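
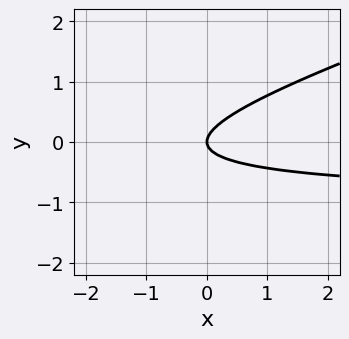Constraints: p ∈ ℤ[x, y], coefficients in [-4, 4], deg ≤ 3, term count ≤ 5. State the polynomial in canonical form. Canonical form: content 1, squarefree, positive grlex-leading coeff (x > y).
x*y - 3*y^2 + x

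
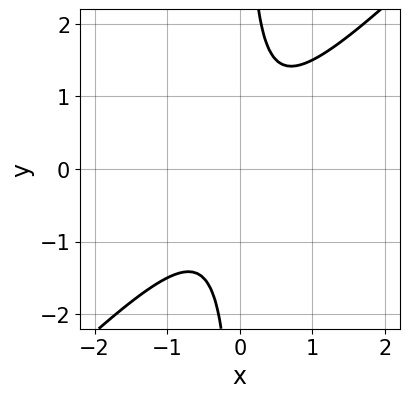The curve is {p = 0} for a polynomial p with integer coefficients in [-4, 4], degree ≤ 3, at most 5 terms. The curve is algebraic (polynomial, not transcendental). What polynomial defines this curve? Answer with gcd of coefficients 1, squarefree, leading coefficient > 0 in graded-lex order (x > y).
deg p = 2. No degree-1 curve has this shape.
From the visible intercepts: it misses every integer gridline on the x-axis; it misses every integer gridline on the y-axis.
These observations pin down the coefficients.

2*x^2 - 2*x*y + 1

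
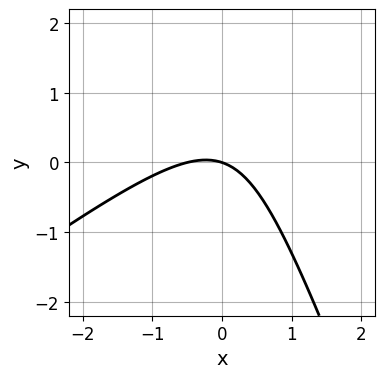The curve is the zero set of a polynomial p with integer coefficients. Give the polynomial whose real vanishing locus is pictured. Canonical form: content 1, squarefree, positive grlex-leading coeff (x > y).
2*x^2 - 2*x*y - y^2 + x + 3*y

(a) The degree is 2 — no degree-1 curve has this shape.
(b) From the visible intercepts: it crosses the y-axis at the gridline y = 0; it crosses the x-axis at the gridline x = 0.
(c) The integer polynomial consistent with all of this is the stated p.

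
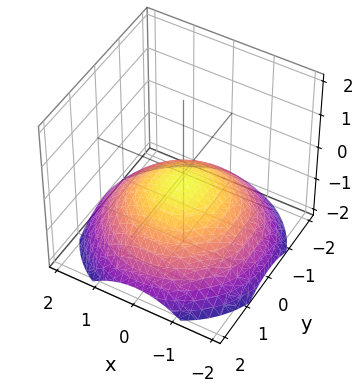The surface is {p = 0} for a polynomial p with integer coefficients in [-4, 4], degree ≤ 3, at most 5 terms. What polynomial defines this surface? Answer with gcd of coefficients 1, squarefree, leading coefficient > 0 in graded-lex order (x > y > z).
x^2 + y^2 + 3*z + 1

1. deg p = 2.
2. Symmetry: the surface is invariant under rotation about z: p = q(x² + y², z).
3. Checking where it meets the axes: a circular section at z = -1 has radius between 1 and 2; the surface avoids every integer y-axis point in the box.
4. Solving for integer coefficients yields p as stated.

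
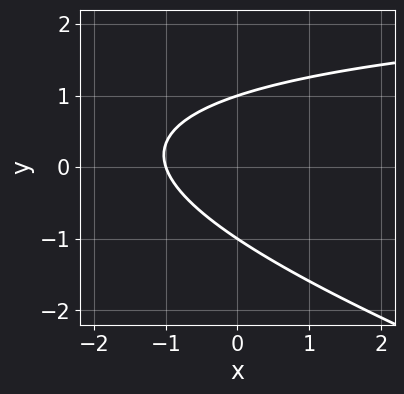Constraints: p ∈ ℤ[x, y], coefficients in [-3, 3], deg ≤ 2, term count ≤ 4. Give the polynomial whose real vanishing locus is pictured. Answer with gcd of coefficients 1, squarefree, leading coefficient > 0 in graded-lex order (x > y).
x*y + 3*y^2 - 3*x - 3

First, degree: no degree-1 curve has this shape, so deg p = 2.
Next, checking where it meets the axes: one x-axis crossing is at x = -1; the y-axis gridline crossings are at y ∈ {-1, 1}.
Finally, putting this together gives p.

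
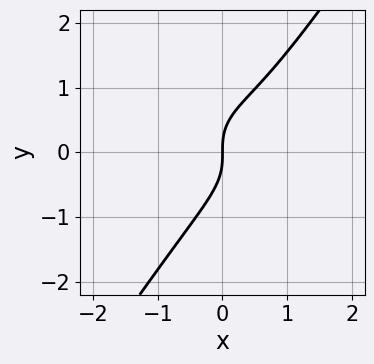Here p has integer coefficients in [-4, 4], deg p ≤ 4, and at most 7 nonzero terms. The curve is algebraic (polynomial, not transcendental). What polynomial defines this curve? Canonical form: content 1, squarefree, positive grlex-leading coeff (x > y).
3*x^3 + 3*x*y^2 - 3*y^3 - 2*x^2 + 3*x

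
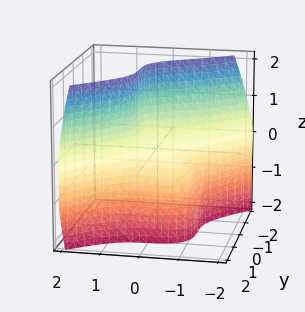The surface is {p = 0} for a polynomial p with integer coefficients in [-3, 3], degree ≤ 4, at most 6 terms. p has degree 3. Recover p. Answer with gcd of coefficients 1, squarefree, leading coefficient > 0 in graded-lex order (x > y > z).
3*x^3 + x*z^2 - 3*y^3 + 2*x*z - 2*z

(a) Degree: the shape is more complex than any degree-2 surface, so deg p = 3.
(b) Checking where it meets the axes: one x-axis crossing is at x = 0; it crosses the z-axis at the gridline z = 0.
(c) Fitting integer coefficients to these (and the overall shape) gives p.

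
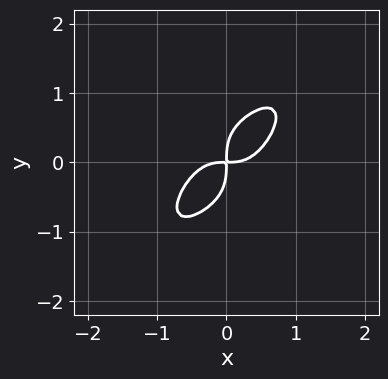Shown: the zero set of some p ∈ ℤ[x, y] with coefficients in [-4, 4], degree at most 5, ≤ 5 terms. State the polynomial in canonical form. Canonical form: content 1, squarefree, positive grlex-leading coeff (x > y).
2*x^4 - x^3*y + y^4 - x*y

1. deg p = 4. No degree-3 curve has this shape.
2. Solving for integer coefficients yields p as stated.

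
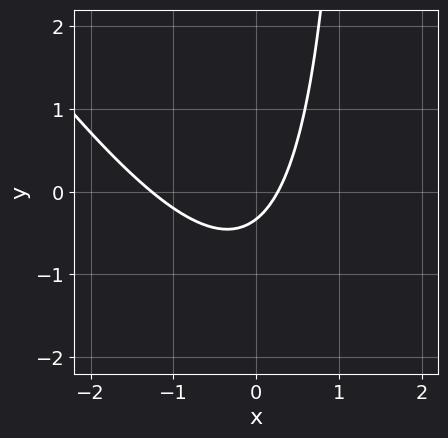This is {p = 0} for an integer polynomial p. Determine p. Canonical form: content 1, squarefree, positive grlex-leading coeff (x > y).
3*x^2 + 2*x*y + 3*x - 3*y - 1

1. deg p = 2. The shape is more complex than any degree-1 curve.
2. Solving for integer coefficients yields p as stated.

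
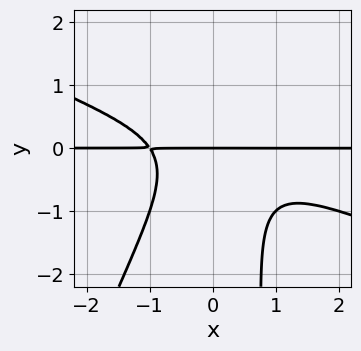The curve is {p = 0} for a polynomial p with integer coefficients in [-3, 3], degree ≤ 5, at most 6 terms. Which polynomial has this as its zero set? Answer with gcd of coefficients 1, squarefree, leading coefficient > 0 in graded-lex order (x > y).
Degree: the shape is more complex than any degree-3 curve, so deg p = 4.
Against the integer gridlines: every point of the x-axis in the box is on the curve; one y-axis crossing is at y = 0.
Fitting integer coefficients to these (and the overall shape) gives p.

x^3*y + 2*x^2*y^2 - x*y^3 + y^3 + y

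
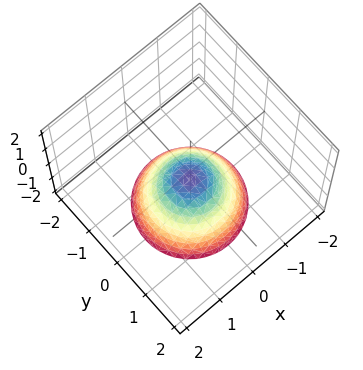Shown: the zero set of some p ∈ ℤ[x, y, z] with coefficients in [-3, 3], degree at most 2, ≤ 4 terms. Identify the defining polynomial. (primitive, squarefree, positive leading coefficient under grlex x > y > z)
3*x^2 + 3*y^2 + 3*z + 1

First, degree: the shape is more complex than any degree-1 surface, so deg p = 2.
Then, symmetry: the surface is invariant under rotation about z: p = q(x² + y², z).
Next, reading off the gridlines: a circular section at z = -2 has radius between 1 and 2; no y-intercept at any integer in the box; it misses every integer gridline on the x-axis.
Finally, fitting integer coefficients to these (and the overall shape) gives p.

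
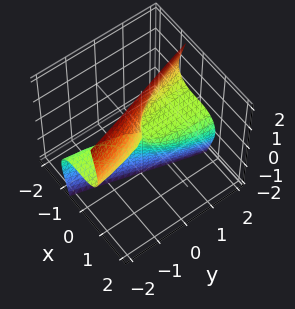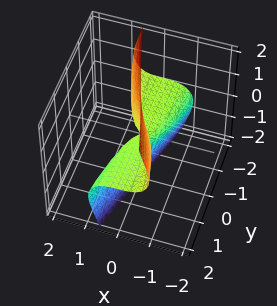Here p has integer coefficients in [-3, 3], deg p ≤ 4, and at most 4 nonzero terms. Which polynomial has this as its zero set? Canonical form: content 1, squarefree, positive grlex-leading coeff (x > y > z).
1. Degree: a generic line meets the surface in up to 3 points, so deg p = 3.
2. From the visible intercepts: every point of the y-axis in the box is on the surface; the visible z-axis segment lies entirely on the surface; it crosses the x-axis at the gridline x = 0.
3. Matching integer coefficients to the picture gives p.

2*x^3 + 3*x*z^2 + 2*y*z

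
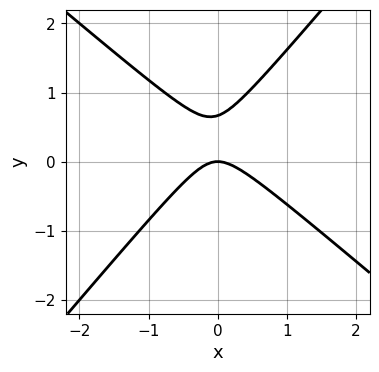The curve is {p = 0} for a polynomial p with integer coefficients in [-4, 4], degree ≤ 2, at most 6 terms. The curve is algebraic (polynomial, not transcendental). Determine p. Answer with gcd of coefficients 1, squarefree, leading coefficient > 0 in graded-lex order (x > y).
3*x^2 + x*y - 3*y^2 + 2*y

(a) Degree: a generic line meets the curve in up to 2 points, so deg p = 2.
(b) From the axis intercepts and sections: it meets the x-axis at x = 0 (among the integer gridlines); it crosses the y-axis at the gridline y = 0.
(c) Fitting integer coefficients to these (and the overall shape) gives p.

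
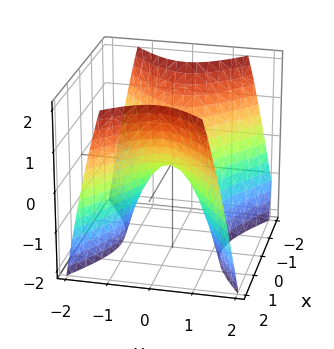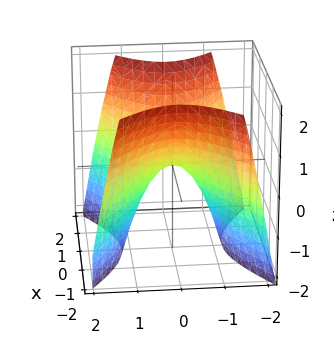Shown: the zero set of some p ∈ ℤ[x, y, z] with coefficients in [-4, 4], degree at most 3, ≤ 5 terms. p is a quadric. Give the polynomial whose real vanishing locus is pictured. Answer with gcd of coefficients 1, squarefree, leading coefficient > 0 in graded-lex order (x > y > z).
2*x^2 - 3*y^2 - 2*z

deg p = 2.
Symmetries: mirror symmetry x ↦ −x ⇒ only even powers of x; the y ↦ −y reflection is a symmetry, so y appears only in even powers.
Checking where it meets the axes: one y-axis crossing is at y = 0; one x-axis crossing is at x = 0.
The integer polynomial consistent with all of this is the stated p.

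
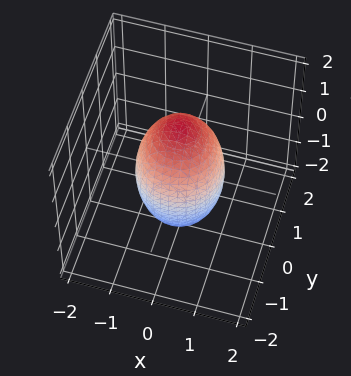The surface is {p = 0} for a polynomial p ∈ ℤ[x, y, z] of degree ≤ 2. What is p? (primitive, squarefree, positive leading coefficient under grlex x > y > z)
deg p = 2. A closed, bounded, convex surface; a quadric.
Symmetries: the surface is invariant under rotation about z: p = q(x² + y², z); mirror symmetry z ↦ −z ⇒ only even powers of z.
From the visible intercepts: the x-axis gridline crossings are at x ∈ {-1, 1}; among the integer gridlines, it crosses the y-axis at y ∈ {-1, 1}.
Together with the visible shape, these determine p as stated.

3*x^2 + 3*y^2 + z^2 - 3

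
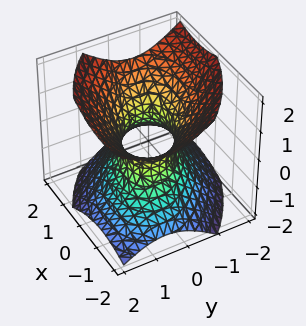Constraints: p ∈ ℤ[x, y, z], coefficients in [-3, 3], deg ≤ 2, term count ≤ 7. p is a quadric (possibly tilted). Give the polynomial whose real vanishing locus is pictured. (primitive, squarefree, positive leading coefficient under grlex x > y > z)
2*x^2 + 2*x*y + 3*y^2 - 3*z^2 - 2

1. Degree: a generic line meets the surface in up to 2 points, so deg p = 2.
2. Observable constraints: no z-intercept at any integer in the box; the x-axis gridline crossings are at x ∈ {-1, 1}.
3. Solving for integer coefficients yields p as stated.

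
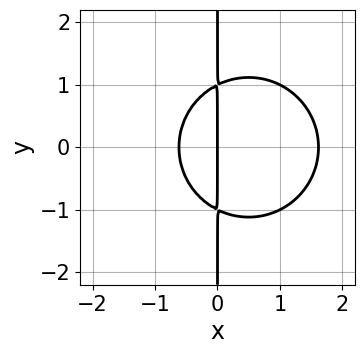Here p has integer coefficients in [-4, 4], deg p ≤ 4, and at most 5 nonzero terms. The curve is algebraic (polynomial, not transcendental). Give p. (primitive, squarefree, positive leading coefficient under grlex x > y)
x^3 + x*y^2 - x^2 - x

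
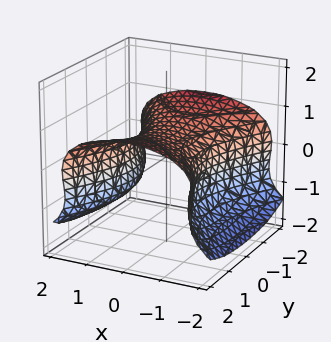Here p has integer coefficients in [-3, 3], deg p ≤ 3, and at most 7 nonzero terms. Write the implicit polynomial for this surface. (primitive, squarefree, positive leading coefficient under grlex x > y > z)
3*z^3 + 2*x^2 - y^2 + 3*z^2 - 2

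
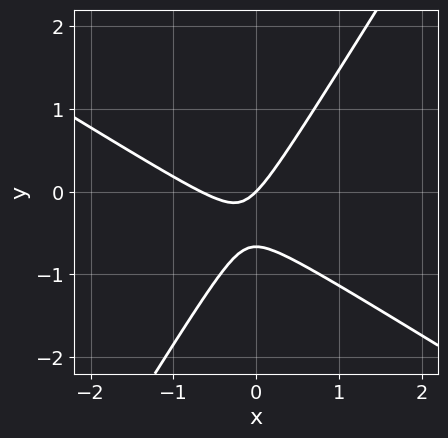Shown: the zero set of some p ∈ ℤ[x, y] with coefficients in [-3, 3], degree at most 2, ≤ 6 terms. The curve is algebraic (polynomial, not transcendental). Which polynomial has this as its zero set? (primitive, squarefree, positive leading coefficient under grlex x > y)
3*x^2 + 3*x*y - 3*y^2 + 2*x - 2*y

Degree: a generic line meets the curve in up to 2 points, so deg p = 2.
Reading off the gridlines: it meets the x-axis at x = 0 (among the integer gridlines); one y-axis crossing is at y = 0.
Together with the visible shape, these determine p as stated.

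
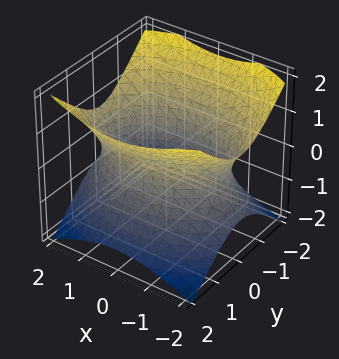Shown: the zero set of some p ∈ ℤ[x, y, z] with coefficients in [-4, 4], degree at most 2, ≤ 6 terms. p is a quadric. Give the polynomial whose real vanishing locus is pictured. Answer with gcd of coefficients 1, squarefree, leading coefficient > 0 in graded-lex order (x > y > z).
First, degree: one connected sheet with a waist; a quadric, so deg p = 2.
Next, symmetries: mirror symmetry z ↦ −z ⇒ only even powers of z; mirror symmetry y ↦ −y ⇒ only even powers of y; the x ↦ −x reflection is a symmetry, so x appears only in even powers.
Then, reading off the gridlines: no z-intercept at any integer in the box.
Finally, the integer polynomial consistent with all of this is the stated p.

x^2 + 2*y^2 - 2*z^2 - 3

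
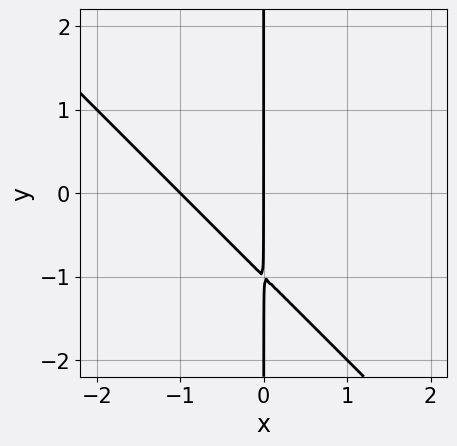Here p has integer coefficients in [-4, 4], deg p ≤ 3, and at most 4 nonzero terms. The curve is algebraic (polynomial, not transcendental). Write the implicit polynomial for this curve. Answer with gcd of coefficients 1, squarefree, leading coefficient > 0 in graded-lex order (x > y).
First, the degree is 2 — the shape is more complex than any degree-1 curve.
Next, from the visible intercepts: the visible y-axis segment lies entirely on the curve; the x-axis gridline crossings are at x ∈ {-1, 0}.
Finally, assembling these constraints gives the stated polynomial.

x^2 + x*y + x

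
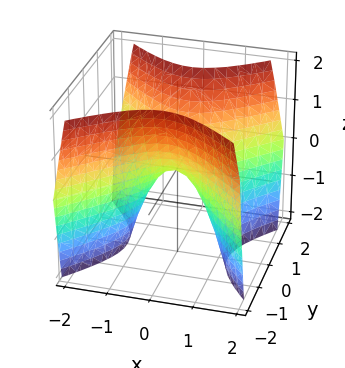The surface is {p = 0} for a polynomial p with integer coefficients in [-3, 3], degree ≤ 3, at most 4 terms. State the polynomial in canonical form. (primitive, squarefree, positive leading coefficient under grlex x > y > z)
3*x^2 - 3*y^2 + 2*z

The degree is 2 — a hyperbolic paraboloid; a quadric.
Symmetries: the y ↦ −y reflection is a symmetry, so y appears only in even powers; it's symmetric under x → −x, forcing even powers of x.
Checking where it meets the axes: it crosses the y-axis at the gridline y = 0; one x-axis crossing is at x = 0; it meets the z-axis at z = 0 (among the integer gridlines).
Fitting integer coefficients to these (and the overall shape) gives p.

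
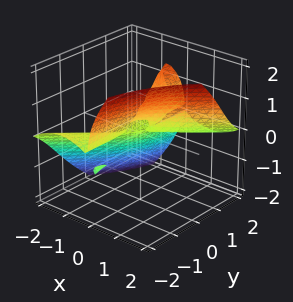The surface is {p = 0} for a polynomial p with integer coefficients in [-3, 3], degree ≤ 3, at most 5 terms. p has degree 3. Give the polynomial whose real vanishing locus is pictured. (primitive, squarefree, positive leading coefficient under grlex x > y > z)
2*x^3 - 2*x^2*y - 3*x*y*z - 2*z^3 + z^2

The degree is 3 — no degree-2 surface has this shape.
Reading off the gridlines: one x-axis crossing is at x = 0; one z-axis crossing is at z = 0.
Putting this together gives p. Check: (0, 1, 0) on the y-axis lies on the surface, and p(0, 1, 0) = 0. ✓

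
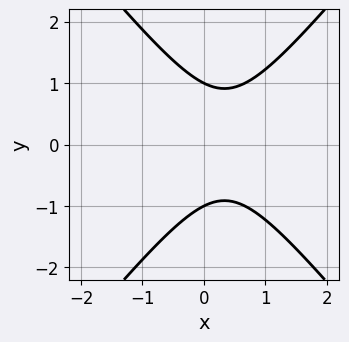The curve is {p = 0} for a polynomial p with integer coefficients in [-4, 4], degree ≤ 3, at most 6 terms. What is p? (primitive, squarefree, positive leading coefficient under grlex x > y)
Degree: no degree-1 curve has this shape, so deg p = 2.
Symmetries: it's symmetric under y → −y, forcing even powers of y.
Checking where it meets the axes: the y-axis gridline crossings are at y ∈ {-1, 1}; it misses every integer gridline on the x-axis.
Assembling these constraints gives the stated polynomial.

3*x^2 - 2*y^2 - 2*x + 2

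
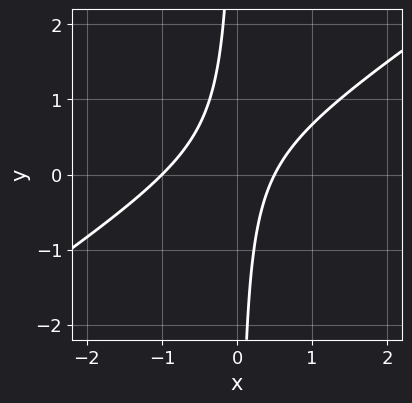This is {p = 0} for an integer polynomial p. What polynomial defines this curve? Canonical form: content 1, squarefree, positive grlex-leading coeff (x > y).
deg p = 2. The shape is more complex than any degree-1 curve.
Observable constraints: the curve avoids every integer y-axis point in the box; it meets the x-axis at x = -1 (among the integer gridlines).
Putting this together gives p.

2*x^2 - 3*x*y + x - 1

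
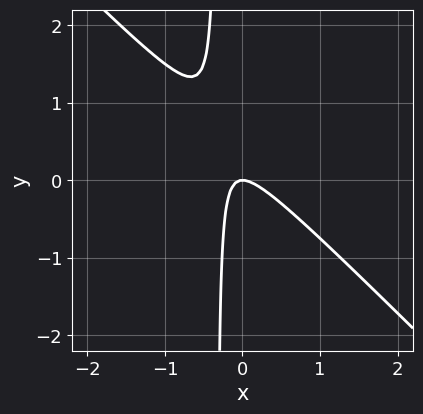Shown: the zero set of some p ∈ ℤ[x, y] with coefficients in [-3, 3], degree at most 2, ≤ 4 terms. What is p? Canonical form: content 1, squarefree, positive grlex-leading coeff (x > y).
(a) deg p = 2. No degree-1 curve has this shape.
(b) From the axis intercepts and sections: one x-axis crossing is at x = 0; it crosses the y-axis at the gridline y = 0.
(c) Fitting integer coefficients to these (and the overall shape) gives p.

3*x^2 + 3*x*y + y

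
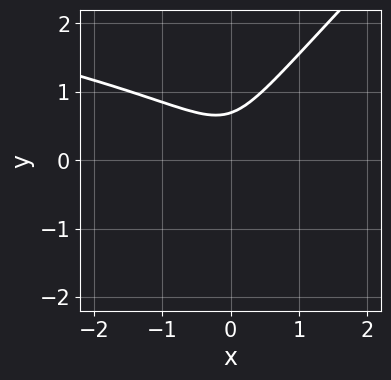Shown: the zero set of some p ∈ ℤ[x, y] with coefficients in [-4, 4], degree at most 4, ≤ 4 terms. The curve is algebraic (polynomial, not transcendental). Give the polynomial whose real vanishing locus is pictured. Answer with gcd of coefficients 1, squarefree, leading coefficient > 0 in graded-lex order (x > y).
The degree is 3 — the shape is more complex than any degree-2 curve.
From the visible intercepts: no x-intercept at any integer in the box.
Solving for integer coefficients yields p as stated.

3*x*y^2 - 3*y^3 + 3*x^2 + 1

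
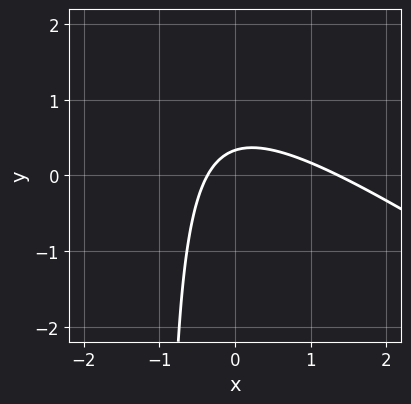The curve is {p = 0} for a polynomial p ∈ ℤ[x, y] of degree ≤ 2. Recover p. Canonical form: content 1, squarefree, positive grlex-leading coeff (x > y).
2*x^2 + 3*x*y - 2*x + 3*y - 1

(a) deg p = 2.
(b) The integer polynomial consistent with all of this is the stated p.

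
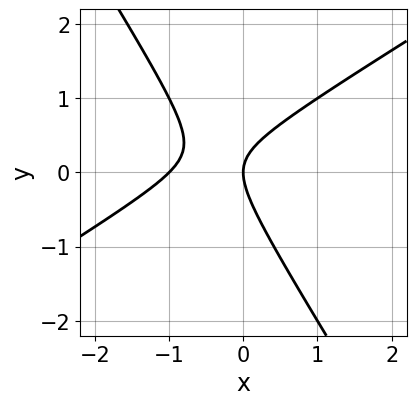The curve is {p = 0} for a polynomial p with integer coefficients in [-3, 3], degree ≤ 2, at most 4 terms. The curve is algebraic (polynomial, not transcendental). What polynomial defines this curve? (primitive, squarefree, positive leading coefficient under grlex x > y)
x^2 - x*y - y^2 + x

First, deg p = 2. The shape is more complex than any degree-1 curve.
Next, reading off the gridlines: it crosses the y-axis at the gridline y = 0; the x-axis gridline crossings are at x ∈ {-1, 0}.
Finally, these observations pin down the coefficients.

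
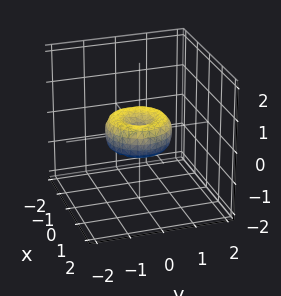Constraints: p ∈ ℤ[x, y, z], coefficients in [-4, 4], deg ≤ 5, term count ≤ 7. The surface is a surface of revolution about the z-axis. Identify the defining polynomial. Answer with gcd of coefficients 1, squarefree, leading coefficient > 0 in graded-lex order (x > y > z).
First, degree: no degree-3 surface has this shape, so deg p = 4.
Next, symmetry: the z-axis is an axis of rotation, so x and y enter only as x² + y².
Next, against the integer gridlines: the x-axis gridline crossings are at x ∈ {-1, 0, 1}; a circular section at z = 0 has radius exactly 1; it meets the z-axis at z = 0 (among the integer gridlines); among the integer gridlines, it crosses the y-axis at y ∈ {-1, 0, 1}.
Finally, together with the visible shape, these determine p as stated.

x^4 + 2*x^2*y^2 + y^4 - x^2 - y^2 + z^2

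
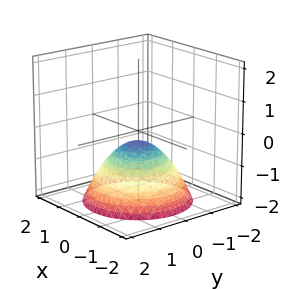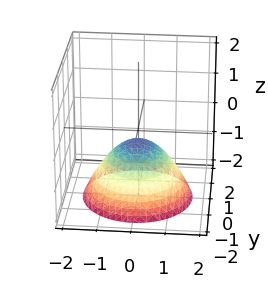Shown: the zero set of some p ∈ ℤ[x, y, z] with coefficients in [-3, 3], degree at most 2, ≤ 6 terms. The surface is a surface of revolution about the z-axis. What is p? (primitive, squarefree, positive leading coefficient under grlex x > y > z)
2*x^2 + 2*y^2 + 3*z + 1

1. The degree is 2 — the shape is more complex than any degree-1 surface.
2. Symmetry: the z-axis is an axis of rotation, so x and y enter only as x² + y².
3. Reading off the gridlines: a circular section at z = -1 has radius exactly 1; it misses every integer gridline on the x-axis; it misses every integer gridline on the y-axis.
4. Solving for integer coefficients yields p as stated.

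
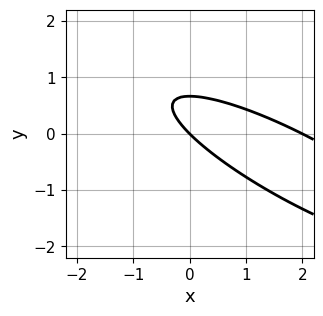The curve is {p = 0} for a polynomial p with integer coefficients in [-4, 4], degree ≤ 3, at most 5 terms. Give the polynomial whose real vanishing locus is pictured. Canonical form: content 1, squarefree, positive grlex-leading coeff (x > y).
First, the degree is 2 — a generic line meets the curve in up to 2 points.
Then, from the visible intercepts: it meets the y-axis at y = 0 (among the integer gridlines); among the integer gridlines, it crosses the x-axis at x ∈ {0, 2}.
Finally, assembling these constraints gives the stated polynomial.

x^2 + 3*x*y + 3*y^2 - 2*x - 2*y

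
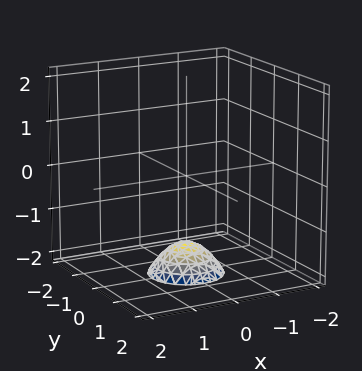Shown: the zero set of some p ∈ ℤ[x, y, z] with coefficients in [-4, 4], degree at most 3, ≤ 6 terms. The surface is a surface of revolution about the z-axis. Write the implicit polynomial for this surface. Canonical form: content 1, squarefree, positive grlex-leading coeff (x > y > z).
2*x^2 + 2*y^2 + 2*z + 3

(a) deg p = 2. No degree-1 surface has this shape.
(b) Symmetry: the surface is invariant under rotation about z: p = q(x² + y², z).
(c) Reading off the gridlines: a circular section at z = -2 has radius between 0 and 1; no x-intercept at any integer in the box.
(d) Together with the visible shape, these determine p as stated.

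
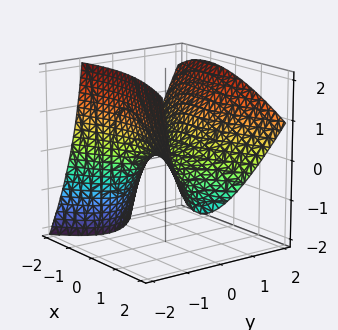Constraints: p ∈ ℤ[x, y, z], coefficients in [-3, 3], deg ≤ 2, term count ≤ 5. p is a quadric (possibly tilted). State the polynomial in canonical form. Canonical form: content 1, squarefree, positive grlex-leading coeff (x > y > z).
(a) The degree is 2 — the shape is more complex than any degree-1 surface.
(b) From the visible intercepts: one z-axis crossing is at z = 0; one x-axis crossing is at x = 0; it meets the y-axis at y = 0 (among the integer gridlines).
(c) Fitting integer coefficients to these (and the overall shape) gives p.

x^2 + x*z - 3*y^2 + 2*y*z + 3*z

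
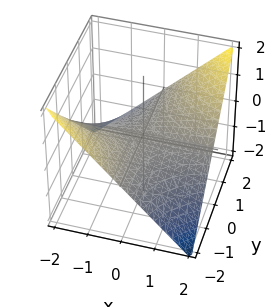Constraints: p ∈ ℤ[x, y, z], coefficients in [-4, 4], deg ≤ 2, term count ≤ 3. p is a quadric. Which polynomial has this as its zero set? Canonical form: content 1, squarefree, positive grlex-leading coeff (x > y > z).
1. Degree: a saddle surface; a quadric, so deg p = 2.
2. Observable constraints: every point of the x-axis in the box is on the surface; it crosses the z-axis at the gridline z = 0.
3. Assembling these constraints gives the stated polynomial.

x*y - 2*z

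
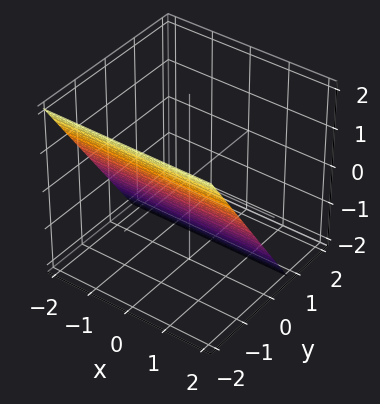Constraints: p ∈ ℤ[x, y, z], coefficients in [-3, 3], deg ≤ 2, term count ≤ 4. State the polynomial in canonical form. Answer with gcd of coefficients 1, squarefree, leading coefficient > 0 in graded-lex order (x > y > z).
3*y + 2*z + 2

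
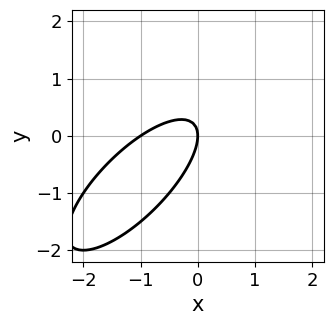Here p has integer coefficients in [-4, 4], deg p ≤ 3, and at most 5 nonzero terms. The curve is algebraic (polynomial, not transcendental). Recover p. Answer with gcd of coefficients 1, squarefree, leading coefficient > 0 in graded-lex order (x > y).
2*x^2 - 3*x*y + 2*y^2 + 2*x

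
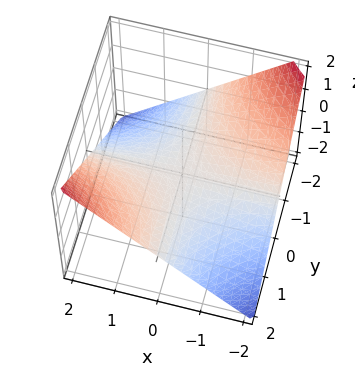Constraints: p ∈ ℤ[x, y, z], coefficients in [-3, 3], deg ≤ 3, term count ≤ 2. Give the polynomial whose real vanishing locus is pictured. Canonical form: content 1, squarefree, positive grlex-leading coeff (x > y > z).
The degree is 2 — a saddle surface; a quadric.
Checking where it meets the axes: the visible y-axis segment lies entirely on the surface; every point of the x-axis in the box is on the surface; it meets the z-axis at z = 0 (among the integer gridlines).
Assembling these constraints gives the stated polynomial.

x*y - 2*z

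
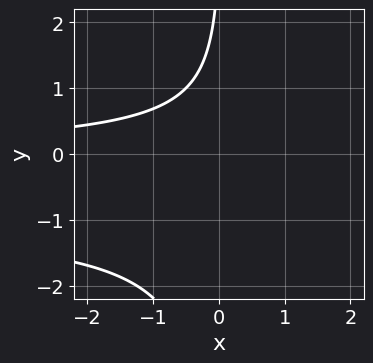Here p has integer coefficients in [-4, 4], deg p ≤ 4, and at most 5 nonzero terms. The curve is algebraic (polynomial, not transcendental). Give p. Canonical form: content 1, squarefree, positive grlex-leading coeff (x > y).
2*x*y^2 + 2*x*y - y + 3

First, the degree is 3 — no degree-2 curve has this shape.
Then, against the integer gridlines: the curve avoids every integer x-axis point in the box; it misses every integer gridline on the y-axis.
Finally, fitting integer coefficients to these (and the overall shape) gives p.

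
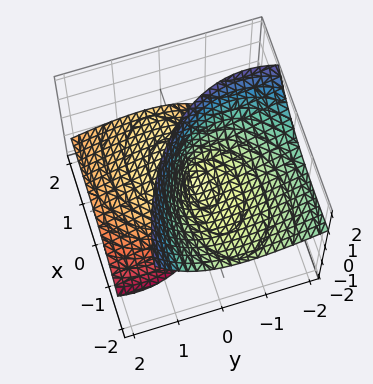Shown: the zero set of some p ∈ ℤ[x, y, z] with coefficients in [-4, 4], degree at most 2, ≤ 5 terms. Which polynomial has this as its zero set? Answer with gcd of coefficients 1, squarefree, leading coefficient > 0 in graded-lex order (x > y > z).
x^2 + 3*x*z + 2*y^2 + 3*y*z - z^2

The picture has 2 separate pieces. They look like related sheets of one shape, so recover p as a whole.
The degree is 2 — the shape is more complex than any degree-1 surface.
Against the integer gridlines: one y-axis crossing is at y = 0; it crosses the x-axis at the gridline x = 0.
Fitting integer coefficients to these (and the overall shape) gives p.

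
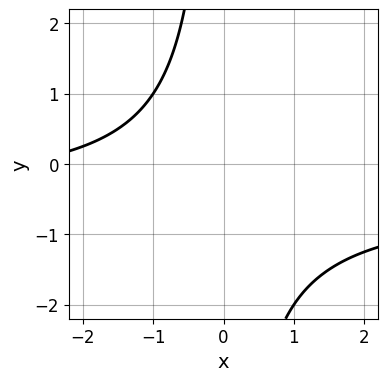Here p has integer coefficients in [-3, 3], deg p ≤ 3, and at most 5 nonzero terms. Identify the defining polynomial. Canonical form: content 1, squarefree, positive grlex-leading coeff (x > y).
2*x*y + x + 3

The degree is 2 — the shape is more complex than any degree-1 curve.
Reading off the gridlines: the curve avoids every integer x-axis point in the box; no y-intercept at any integer in the box.
Solving for integer coefficients yields p as stated.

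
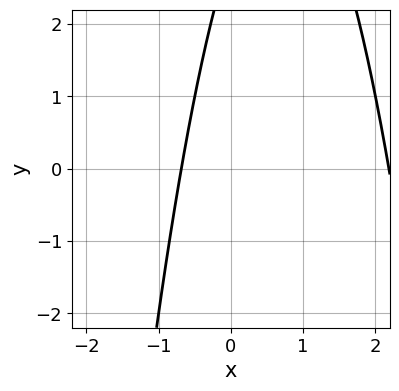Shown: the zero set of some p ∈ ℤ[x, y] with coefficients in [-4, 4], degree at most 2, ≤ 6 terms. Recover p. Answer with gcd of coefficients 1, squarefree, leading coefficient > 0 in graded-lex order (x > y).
2*x^2 - 3*x + y - 3

First, degree: the shape is more complex than any degree-1 curve, so deg p = 2.
Then, against the integer gridlines: it misses every integer gridline on the y-axis.
Finally, the integer polynomial consistent with all of this is the stated p.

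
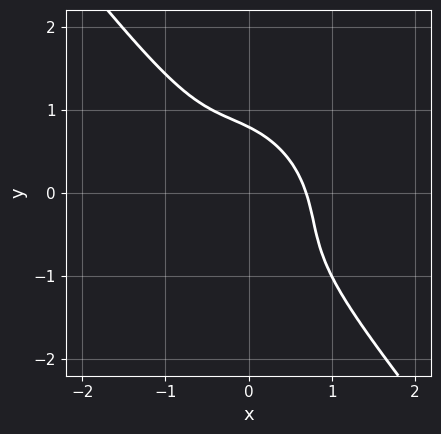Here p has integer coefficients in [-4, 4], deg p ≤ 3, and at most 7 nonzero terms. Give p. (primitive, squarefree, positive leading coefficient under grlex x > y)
(a) Degree: the shape is more complex than any degree-2 curve, so deg p = 3.
(b) Putting this together gives p.

3*x^3 + 3*x^2*y + 3*x*y^2 + 2*y^3 - 1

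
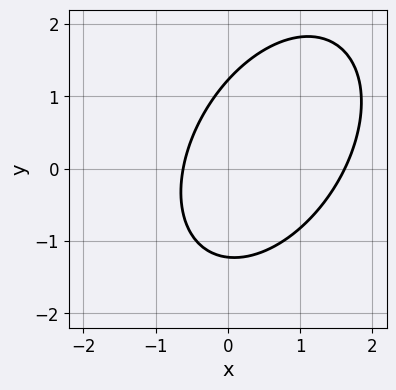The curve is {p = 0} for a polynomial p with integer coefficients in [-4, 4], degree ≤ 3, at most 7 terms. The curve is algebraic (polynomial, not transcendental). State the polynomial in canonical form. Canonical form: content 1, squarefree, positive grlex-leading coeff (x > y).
3*x^2 - 2*x*y + 2*y^2 - 3*x - 3

Degree: a generic line meets the curve in up to 2 points, so deg p = 2.
Matching integer coefficients to the picture gives p.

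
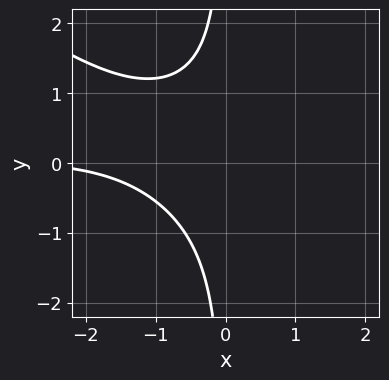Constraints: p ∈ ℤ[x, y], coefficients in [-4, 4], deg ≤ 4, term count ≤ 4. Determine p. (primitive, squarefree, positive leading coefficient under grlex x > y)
2*x^2*y + 3*x*y^2 + x + 3

deg p = 3. The shape is more complex than any degree-2 curve.
Against the integer gridlines: no y-intercept at any integer in the box; no x-intercept at any integer in the box.
Assembling these constraints gives the stated polynomial.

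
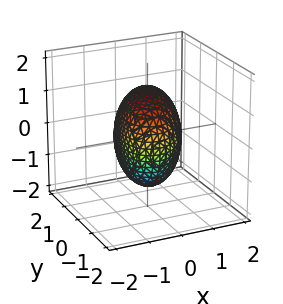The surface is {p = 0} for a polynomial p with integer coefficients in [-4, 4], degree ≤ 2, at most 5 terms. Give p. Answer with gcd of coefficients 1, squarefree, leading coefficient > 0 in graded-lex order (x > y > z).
2*x^2 - x*y + y^2 + z^2 - 2

Degree: the shape is more complex than any degree-1 surface, so deg p = 2.
Observable constraints: the x-axis gridline crossings are at x ∈ {-1, 1}.
Putting this together gives p.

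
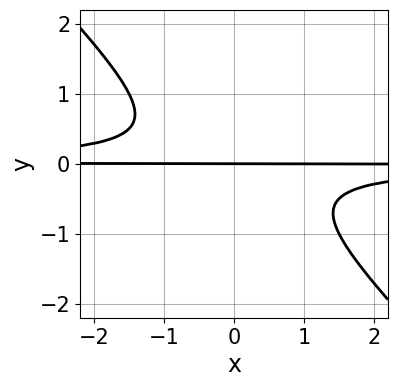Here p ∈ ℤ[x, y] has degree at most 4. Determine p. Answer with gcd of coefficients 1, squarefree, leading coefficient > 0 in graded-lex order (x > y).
2*x*y^2 + 2*y^3 + y

Degree: the shape is more complex than any degree-2 curve, so deg p = 3.
From the visible intercepts: it meets the y-axis at y = 0 (among the integer gridlines); the visible x-axis segment lies entirely on the curve.
Assembling these constraints gives the stated polynomial.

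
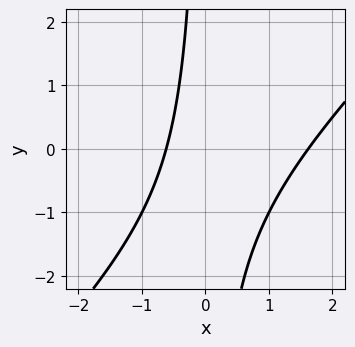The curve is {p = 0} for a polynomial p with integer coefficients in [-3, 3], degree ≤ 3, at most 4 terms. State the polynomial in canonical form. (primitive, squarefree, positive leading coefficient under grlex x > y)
First, deg p = 2. No degree-1 curve has this shape.
Then, checking where it meets the axes: it misses every integer gridline on the y-axis.
Finally, these observations pin down the coefficients.

x^2 - x*y - x - 1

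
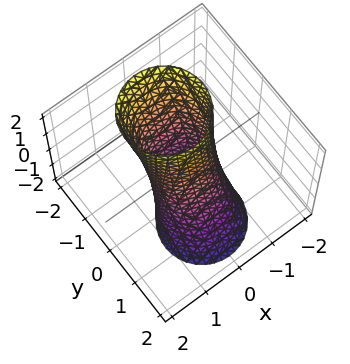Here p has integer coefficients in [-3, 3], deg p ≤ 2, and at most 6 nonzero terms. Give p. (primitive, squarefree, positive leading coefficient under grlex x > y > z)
First, the degree is 2 — a generic line meets the surface in up to 2 points.
Then, from the axis intercepts and sections: it misses every integer gridline on the z-axis.
Finally, putting this together gives p.

3*x^2 + 3*y^2 + 2*y*z - 2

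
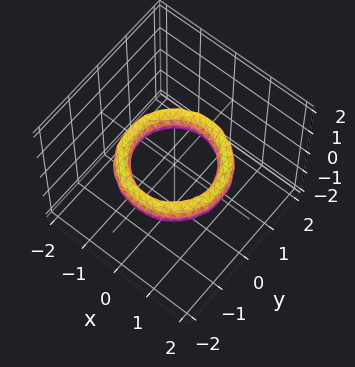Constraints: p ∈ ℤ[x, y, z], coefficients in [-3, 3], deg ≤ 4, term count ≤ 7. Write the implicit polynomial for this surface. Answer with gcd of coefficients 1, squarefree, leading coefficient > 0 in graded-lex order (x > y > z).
deg p = 4. No degree-3 surface has this shape.
By symmetry, the z-axis is an axis of rotation, so x and y enter only as x² + y².
From the visible intercepts: among the integer gridlines, it crosses the x-axis at x ∈ {-1, 1}; among the integer gridlines, it crosses the y-axis at y ∈ {-1, 1}; a circular section at z = 0 has radius exactly 1; no z-intercept at any integer in the box.
Fitting integer coefficients to these (and the overall shape) gives p.

x^4 + 2*x^2*y^2 + y^4 - 3*x^2 - 3*y^2 + 2*z^2 + 2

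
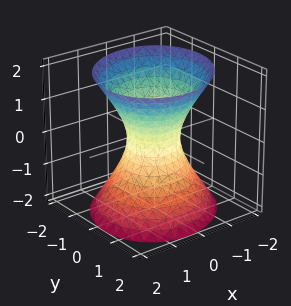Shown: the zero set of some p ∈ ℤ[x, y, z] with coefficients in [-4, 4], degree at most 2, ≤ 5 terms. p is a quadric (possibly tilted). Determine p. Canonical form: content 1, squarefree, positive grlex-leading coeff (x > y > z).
3*x^2 - x*y + 3*y^2 - 2*z^2 - 2

1. The degree is 2 — no degree-1 surface has this shape.
2. Observable constraints: no z-intercept at any integer in the box.
3. Matching integer coefficients to the picture gives p.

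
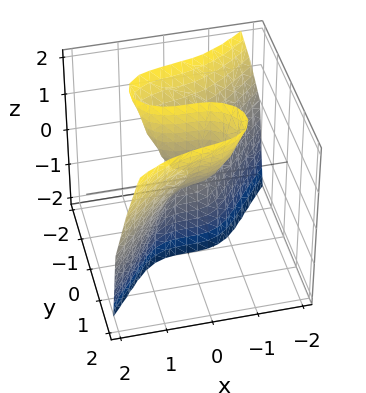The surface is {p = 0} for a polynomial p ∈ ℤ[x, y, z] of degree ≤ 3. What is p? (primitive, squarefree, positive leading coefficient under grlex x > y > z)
2*x^3 + x*y^2 - 3*y^3 + 3*y*z

First, the degree is 3 — no degree-2 surface has this shape.
Next, observable constraints: the visible z-axis segment lies entirely on the surface; it crosses the x-axis at the gridline x = 0.
Finally, together with the visible shape, these determine p as stated.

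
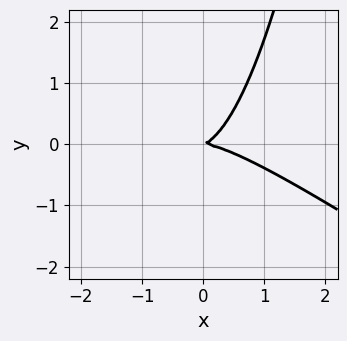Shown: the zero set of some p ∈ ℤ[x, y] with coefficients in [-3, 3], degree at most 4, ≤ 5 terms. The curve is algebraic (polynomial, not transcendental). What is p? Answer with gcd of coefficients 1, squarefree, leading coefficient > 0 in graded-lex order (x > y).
2*x^3 + 3*x^2*y + x*y - 3*y^2

The degree is 3 — a generic line meets the curve in up to 3 points.
From the visible intercepts: one y-axis crossing is at y = 0; it crosses the x-axis at the gridline x = 0.
Solving for integer coefficients yields p as stated.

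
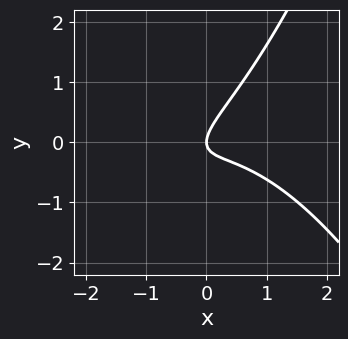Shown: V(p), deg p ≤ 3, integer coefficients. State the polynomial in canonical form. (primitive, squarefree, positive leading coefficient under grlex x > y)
First, the degree is 3 — no degree-2 curve has this shape.
Then, observable constraints: it meets the x-axis at x = 0 (among the integer gridlines); it crosses the y-axis at the gridline y = 0.
Finally, together with the visible shape, these determine p as stated.

x^3 + 2*x*y - 2*y^2 + x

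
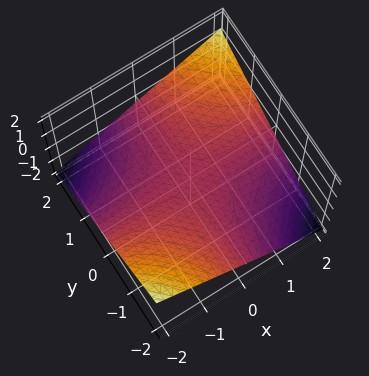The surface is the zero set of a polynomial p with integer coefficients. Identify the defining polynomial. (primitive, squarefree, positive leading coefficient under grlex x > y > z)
First, the degree is 2 — a saddle surface; a quadric.
Then, reading off the gridlines: one z-axis crossing is at z = 0; every point of the y-axis in the box is on the surface.
Finally, matching integer coefficients to the picture gives p. Check: (2, 0, 0) on the x-axis lies on the surface, and p(2, 0, 0) = 0. ✓

x*y - 3*z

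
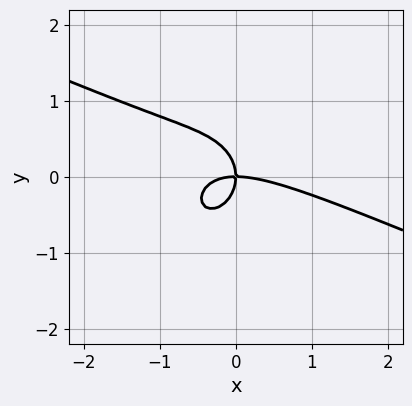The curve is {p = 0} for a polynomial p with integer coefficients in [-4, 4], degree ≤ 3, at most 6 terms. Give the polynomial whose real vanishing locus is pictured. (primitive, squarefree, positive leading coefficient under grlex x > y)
x^3 + 2*x^2*y + 2*y^3 + 2*x*y

deg p = 3.
From the visible intercepts: one y-axis crossing is at y = 0; one x-axis crossing is at x = 0.
Matching integer coefficients to the picture gives p.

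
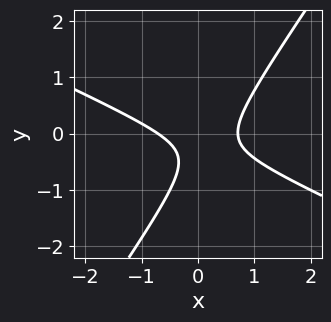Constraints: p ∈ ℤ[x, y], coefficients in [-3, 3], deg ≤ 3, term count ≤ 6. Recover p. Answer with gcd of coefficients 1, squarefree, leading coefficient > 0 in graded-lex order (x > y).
2*x^2 + 3*x*y - 3*y^2 - 2*y - 1

1. The degree is 2 — the shape is more complex than any degree-1 curve.
2. Observable constraints: the curve avoids every integer y-axis point in the box.
3. These observations pin down the coefficients.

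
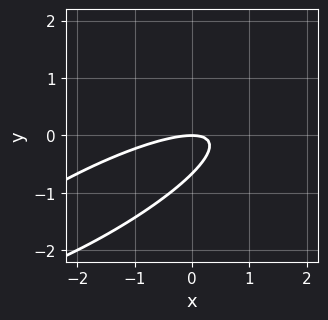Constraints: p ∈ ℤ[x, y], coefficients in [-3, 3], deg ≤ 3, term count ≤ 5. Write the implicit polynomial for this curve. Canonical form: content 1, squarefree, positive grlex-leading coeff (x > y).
x^2 - 3*x*y + 3*y^2 + 2*y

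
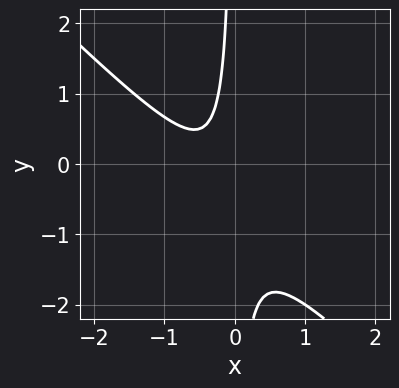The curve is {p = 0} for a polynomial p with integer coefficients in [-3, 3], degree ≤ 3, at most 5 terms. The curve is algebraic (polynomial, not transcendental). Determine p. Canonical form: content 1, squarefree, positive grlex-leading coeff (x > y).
3*x^2 + 3*x*y + 2*x + 1

The degree is 2 — the shape is more complex than any degree-1 curve.
Checking where it meets the axes: the curve avoids every integer x-axis point in the box; it misses every integer gridline on the y-axis.
Putting this together gives p.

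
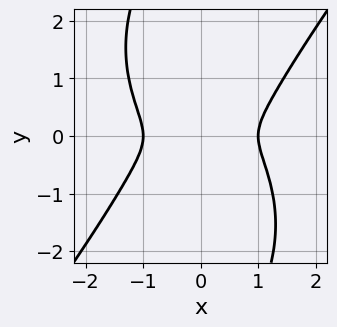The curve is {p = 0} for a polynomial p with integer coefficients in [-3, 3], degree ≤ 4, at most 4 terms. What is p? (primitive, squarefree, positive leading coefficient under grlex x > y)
The degree is 4 — no degree-3 curve has this shape.
From the visible intercepts: among the integer gridlines, it crosses the x-axis at x ∈ {-1, 1}.
Putting this together gives p.

2*x^4 - x*y^3 - 2*x^2 - 3*y^2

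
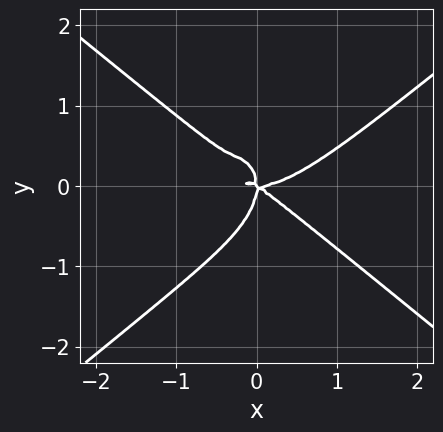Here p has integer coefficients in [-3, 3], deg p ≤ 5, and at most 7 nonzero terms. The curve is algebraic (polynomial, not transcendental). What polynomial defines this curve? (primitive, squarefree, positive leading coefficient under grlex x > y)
1. The degree is 4 — the shape is more complex than any degree-3 curve.
2. Reading off the gridlines: it crosses the y-axis at the gridline y = 0; it crosses the x-axis at the gridline x = 0.
3. The integer polynomial consistent with all of this is the stated p.

2*x^4 - x^2*y^2 - 3*y^4 - 2*x^2*y - 3*x*y^2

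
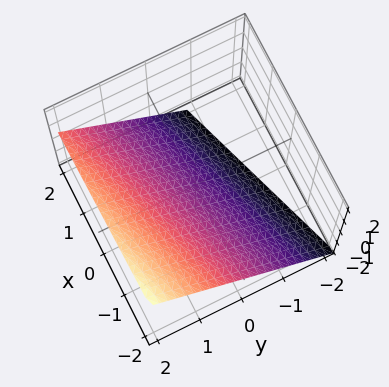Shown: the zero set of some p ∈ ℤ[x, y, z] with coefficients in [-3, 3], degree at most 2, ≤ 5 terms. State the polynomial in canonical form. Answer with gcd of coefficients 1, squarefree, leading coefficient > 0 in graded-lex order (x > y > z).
x - 3*y + 3*z + 2

(a) deg p = 1. The surface is flat (a plane).
(b) From the axis intercepts and sections: it crosses the x-axis at the gridline x = -2.
(c) Putting this together gives p.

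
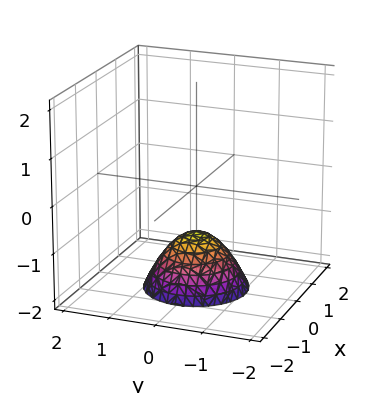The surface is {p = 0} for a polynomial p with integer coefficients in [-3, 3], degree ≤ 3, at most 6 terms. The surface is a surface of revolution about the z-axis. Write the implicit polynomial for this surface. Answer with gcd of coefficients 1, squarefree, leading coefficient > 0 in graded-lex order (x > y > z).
1. Degree: the shape is more complex than any degree-1 surface, so deg p = 2.
2. Symmetry: the z-axis is an axis of rotation, so x and y enter only as x² + y².
3. Against the integer gridlines: a circular section at z = -2 has radius exactly 1; no x-intercept at any integer in the box.
4. Solving for integer coefficients yields p as stated.

x^2 + y^2 + z + 1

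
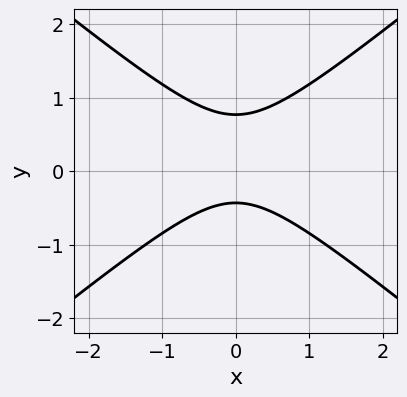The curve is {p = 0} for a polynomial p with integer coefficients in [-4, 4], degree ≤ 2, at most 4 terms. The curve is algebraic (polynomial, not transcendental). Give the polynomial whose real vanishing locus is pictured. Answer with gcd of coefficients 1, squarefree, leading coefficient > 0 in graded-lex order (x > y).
2*x^2 - 3*y^2 + y + 1

Degree: a generic line meets the curve in up to 2 points, so deg p = 2.
Symmetries: the x ↦ −x reflection is a symmetry, so x appears only in even powers.
From the axis intercepts and sections: the curve avoids every integer x-axis point in the box.
Matching integer coefficients to the picture gives p.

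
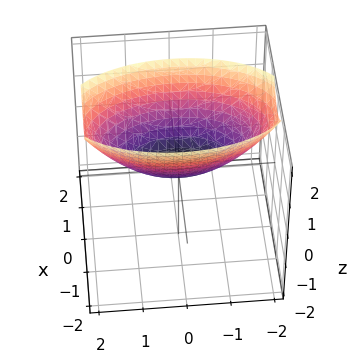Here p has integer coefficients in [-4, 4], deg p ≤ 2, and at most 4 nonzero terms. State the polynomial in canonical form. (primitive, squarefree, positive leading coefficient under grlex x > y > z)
Degree: a single bowl opening along one axis; a quadric, so deg p = 2.
Symmetries: it's symmetric under y → −y, forcing even powers of y; mirror symmetry x ↦ −x ⇒ only even powers of x.
Against the integer gridlines: it meets the x-axis at x = 0 (among the integer gridlines); it crosses the z-axis at the gridline z = 0.
Together with the visible shape, these determine p as stated.

3*x^2 + y^2 - 3*z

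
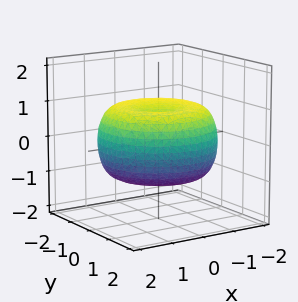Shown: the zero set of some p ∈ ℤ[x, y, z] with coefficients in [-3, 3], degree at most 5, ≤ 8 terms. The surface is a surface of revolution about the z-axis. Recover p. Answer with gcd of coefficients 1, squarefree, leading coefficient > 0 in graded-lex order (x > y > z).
1. The degree is 4 — a generic line meets the surface in up to 4 points.
2. Symmetries: rotational symmetry about the z-axis ⇒ p depends on x, y only through x² + y².
3. Against the integer gridlines: a circular section at z = 1 has radius exactly 1.
4. Together with the visible shape, these determine p as stated.

x^4 + 2*x^2*y^2 + y^4 - 2*x^2 - 2*y^2 + 3*z^2 - 2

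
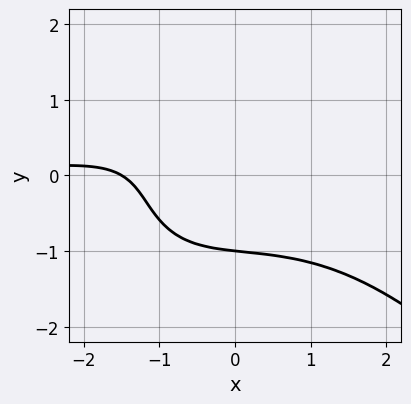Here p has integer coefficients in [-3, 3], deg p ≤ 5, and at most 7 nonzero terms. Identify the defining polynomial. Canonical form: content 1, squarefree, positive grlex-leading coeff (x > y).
The degree is 4 — no degree-3 curve has this shape.
Checking where it meets the axes: it crosses the y-axis at the gridline y = -1.
These observations pin down the coefficients.

x^3*y - x*y^3 - 3*y^3 - 2*x - 3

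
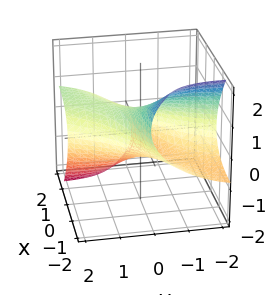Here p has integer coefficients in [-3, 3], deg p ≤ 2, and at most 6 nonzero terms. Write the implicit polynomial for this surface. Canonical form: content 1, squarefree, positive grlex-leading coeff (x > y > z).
x^2 - 3*x*y + 3*x*z + y^2 + 3*z^2 - 2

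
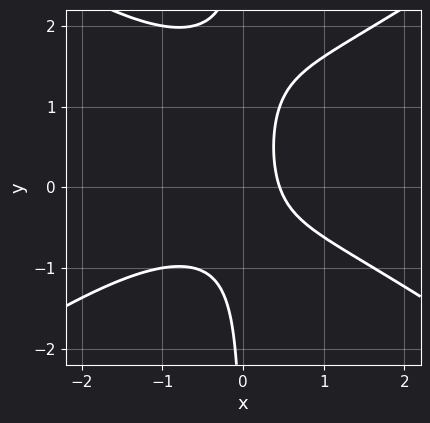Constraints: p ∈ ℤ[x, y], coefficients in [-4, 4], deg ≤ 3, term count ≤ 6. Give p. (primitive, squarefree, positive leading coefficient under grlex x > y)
x^3 - 2*x*y^2 + 2*x*y + 2*x - 1

(a) The degree is 3 — the shape is more complex than any degree-2 curve.
(b) Observable constraints: it misses every integer gridline on the y-axis.
(c) The integer polynomial consistent with all of this is the stated p.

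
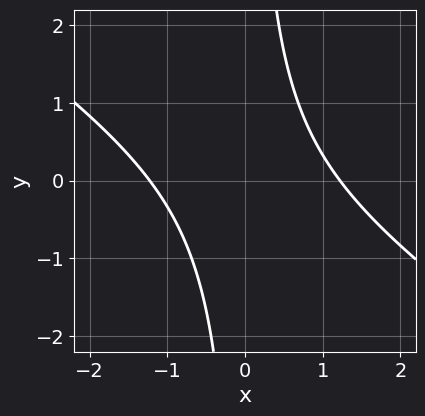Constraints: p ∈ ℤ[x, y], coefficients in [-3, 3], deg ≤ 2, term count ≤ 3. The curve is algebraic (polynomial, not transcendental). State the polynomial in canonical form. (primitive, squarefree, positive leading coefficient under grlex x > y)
2*x^2 + 3*x*y - 3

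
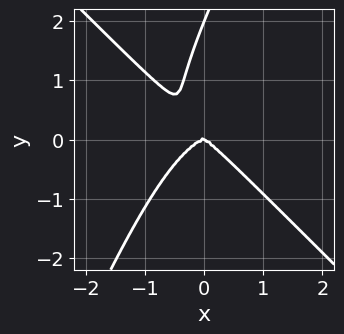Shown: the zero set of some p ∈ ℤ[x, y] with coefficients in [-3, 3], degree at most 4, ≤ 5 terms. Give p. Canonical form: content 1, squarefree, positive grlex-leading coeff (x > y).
1. The degree is 4 — a generic line meets the curve in up to 4 points.
2. From the visible intercepts: the y-axis gridline crossings are at y ∈ {0, 2}; one x-axis crossing is at x = 0.
3. Assembling these constraints gives the stated polynomial.

3*x^4 + 2*x*y^3 - y^4 + x*y^2 + 2*y^3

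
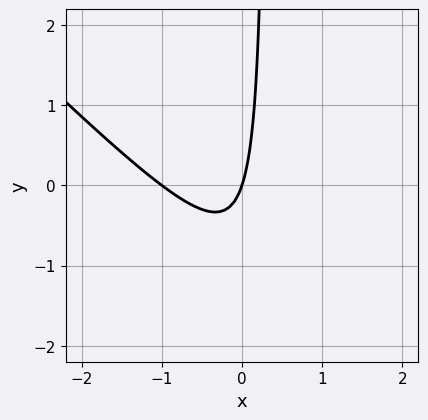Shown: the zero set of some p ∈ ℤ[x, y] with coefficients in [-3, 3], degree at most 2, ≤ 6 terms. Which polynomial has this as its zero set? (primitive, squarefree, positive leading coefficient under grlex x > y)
3*x^2 + 3*x*y + 3*x - y

1. Degree: a generic line meets the curve in up to 2 points, so deg p = 2.
2. From the visible intercepts: it meets the y-axis at y = 0 (among the integer gridlines); the x-axis gridline crossings are at x ∈ {-1, 0}.
3. Assembling these constraints gives the stated polynomial.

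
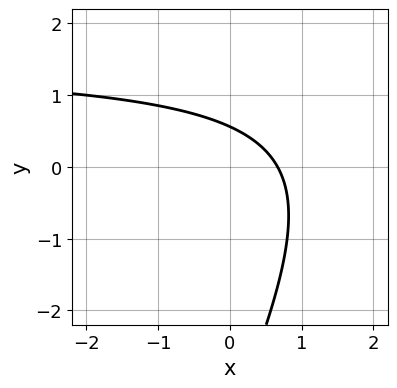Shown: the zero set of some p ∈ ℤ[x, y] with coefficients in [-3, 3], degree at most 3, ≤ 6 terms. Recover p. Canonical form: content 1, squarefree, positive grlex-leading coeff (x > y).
2*x*y - y^2 - 3*x - 3*y + 2

(a) The degree is 2 — the shape is more complex than any degree-1 curve.
(b) The integer polynomial consistent with all of this is the stated p.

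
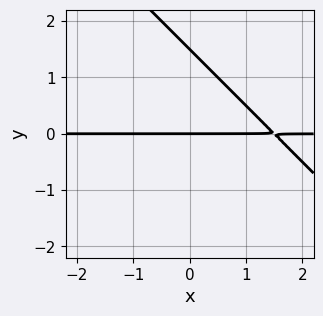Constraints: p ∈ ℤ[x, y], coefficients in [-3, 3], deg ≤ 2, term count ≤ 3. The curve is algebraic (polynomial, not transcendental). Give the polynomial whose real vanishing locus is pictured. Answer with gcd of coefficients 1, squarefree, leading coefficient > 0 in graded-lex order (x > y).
2*x*y + 2*y^2 - 3*y

1. The degree is 2 — the shape is more complex than any degree-1 curve.
2. From the visible intercepts: the visible x-axis segment lies entirely on the curve; it meets the y-axis at y = 0 (among the integer gridlines).
3. These observations pin down the coefficients.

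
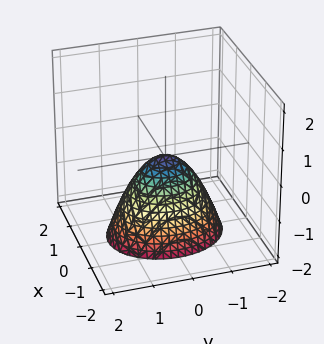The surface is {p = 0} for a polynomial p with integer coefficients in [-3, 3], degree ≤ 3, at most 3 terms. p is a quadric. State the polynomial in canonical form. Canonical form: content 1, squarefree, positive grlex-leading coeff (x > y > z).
3*x^2 + 2*y^2 + 2*z

First, the degree is 2 — a single bowl opening along one axis; a quadric.
Next, symmetries: the y ↦ −y reflection is a symmetry, so y appears only in even powers; mirror symmetry x ↦ −x ⇒ only even powers of x.
Then, against the integer gridlines: one x-axis crossing is at x = 0; it meets the y-axis at y = 0 (among the integer gridlines); it meets the z-axis at z = 0 (among the integer gridlines).
Finally, these observations pin down the coefficients.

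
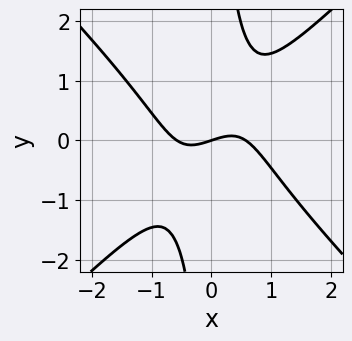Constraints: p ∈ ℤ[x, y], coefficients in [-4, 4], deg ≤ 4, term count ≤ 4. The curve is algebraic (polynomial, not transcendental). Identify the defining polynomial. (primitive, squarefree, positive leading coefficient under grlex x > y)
deg p = 3.
Reading off the gridlines: it crosses the y-axis at the gridline y = 0; it meets the x-axis at x = 0 (among the integer gridlines).
The integer polynomial consistent with all of this is the stated p.

3*x^3 - 3*x*y^2 - x + 3*y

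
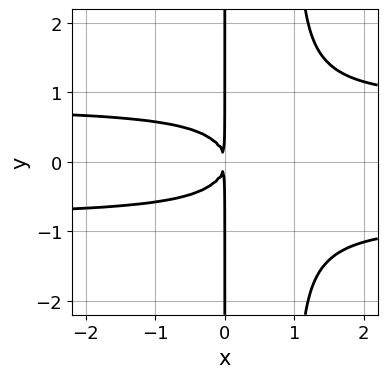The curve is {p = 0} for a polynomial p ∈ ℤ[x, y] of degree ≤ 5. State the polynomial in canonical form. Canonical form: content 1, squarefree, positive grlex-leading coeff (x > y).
3*x^2*y^2 - 3*x*y^2 - 2*x^2

deg p = 4.
Symmetries: the y ↦ −y reflection is a symmetry, so y appears only in even powers.
Reading off the gridlines: every point of the y-axis in the box is on the curve.
Together with the visible shape, these determine p as stated.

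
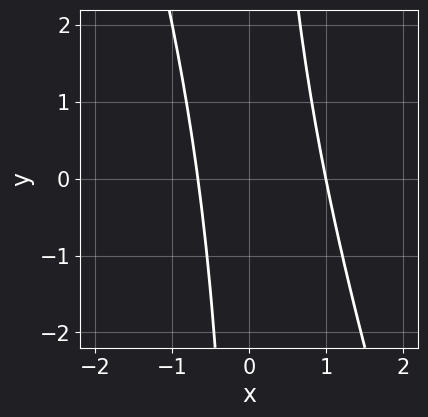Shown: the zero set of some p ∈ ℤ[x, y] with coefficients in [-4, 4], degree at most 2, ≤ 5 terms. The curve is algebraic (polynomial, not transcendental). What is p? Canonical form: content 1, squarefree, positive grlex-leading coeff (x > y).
First, the degree is 2 — the shape is more complex than any degree-1 curve.
Then, checking where it meets the axes: the curve avoids every integer y-axis point in the box; it meets the x-axis at x = 1 (among the integer gridlines).
Finally, putting this together gives p.

3*x^2 + x*y - x - 2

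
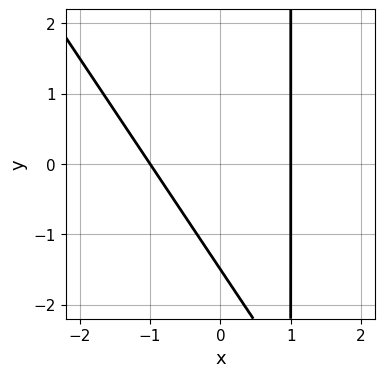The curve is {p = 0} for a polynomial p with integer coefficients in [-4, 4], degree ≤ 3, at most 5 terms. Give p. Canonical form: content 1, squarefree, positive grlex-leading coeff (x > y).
3*x^2 + 2*x*y - 2*y - 3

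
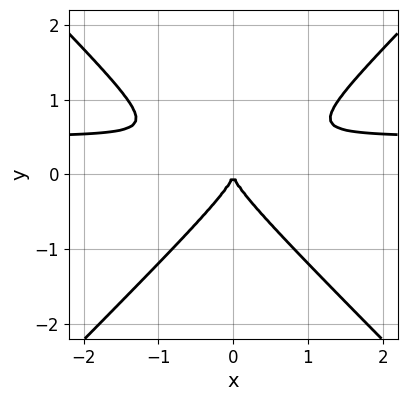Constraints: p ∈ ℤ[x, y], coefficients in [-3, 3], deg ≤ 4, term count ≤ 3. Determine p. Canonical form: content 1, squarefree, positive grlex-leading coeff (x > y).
2*x^2*y - 2*y^3 - x^2

Degree: a generic line meets the curve in up to 3 points, so deg p = 3.
Symmetries: the x ↦ −x reflection is a symmetry, so x appears only in even powers.
From the axis intercepts and sections: it crosses the x-axis at the gridline x = 0; it meets the y-axis at y = 0 (among the integer gridlines).
Together with the visible shape, these determine p as stated.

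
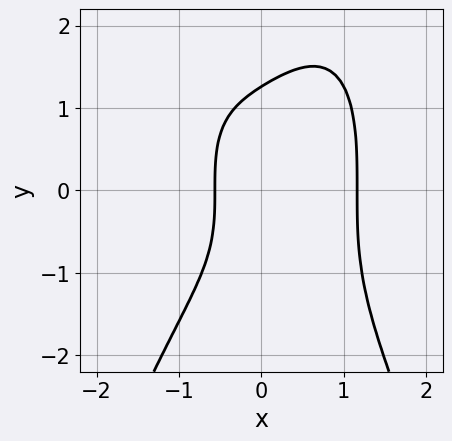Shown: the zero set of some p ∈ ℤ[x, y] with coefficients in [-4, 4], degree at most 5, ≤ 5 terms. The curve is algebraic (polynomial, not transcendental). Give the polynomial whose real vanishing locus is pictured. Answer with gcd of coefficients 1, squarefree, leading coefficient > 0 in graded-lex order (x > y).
3*x^4 + y^3 - 3*x - 2

(a) Degree: the shape is more complex than any degree-3 curve, so deg p = 4.
(b) Matching integer coefficients to the picture gives p.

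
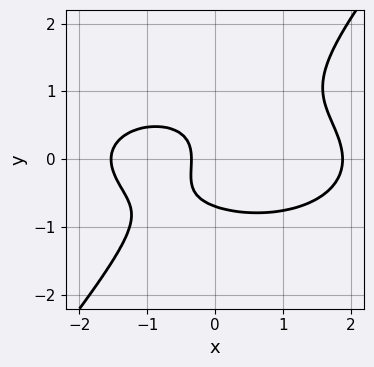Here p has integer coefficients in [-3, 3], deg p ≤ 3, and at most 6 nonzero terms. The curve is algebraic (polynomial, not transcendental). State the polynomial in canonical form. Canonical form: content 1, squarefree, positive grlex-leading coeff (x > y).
x^3 + 3*x*y^2 - 3*y^3 - 3*x - 1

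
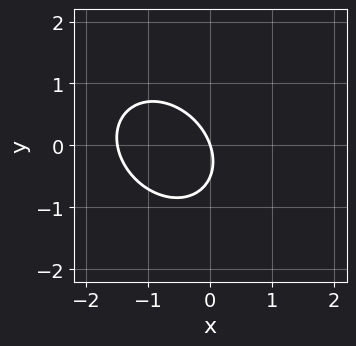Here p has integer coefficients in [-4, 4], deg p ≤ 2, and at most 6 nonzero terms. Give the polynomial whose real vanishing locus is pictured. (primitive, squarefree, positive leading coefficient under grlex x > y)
The degree is 2 — a generic line meets the curve in up to 2 points.
Observable constraints: it crosses the x-axis at the gridline x = 0; one y-axis crossing is at y = 0.
Solving for integer coefficients yields p as stated.

2*x^2 + x*y + 2*y^2 + 3*x + y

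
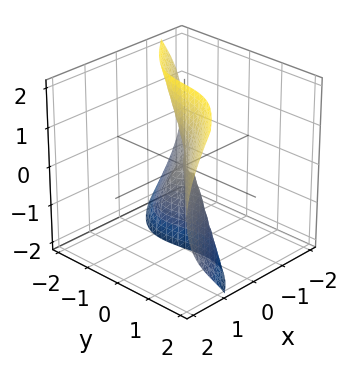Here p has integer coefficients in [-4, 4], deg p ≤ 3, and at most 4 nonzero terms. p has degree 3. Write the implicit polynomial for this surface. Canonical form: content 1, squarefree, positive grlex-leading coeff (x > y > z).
(a) deg p = 3. No degree-2 surface has this shape.
(b) Observable constraints: every point of the z-axis in the box is on the surface; it crosses the y-axis at the gridline y = 0; it meets the x-axis at x = 0 (among the integer gridlines).
(c) These observations pin down the coefficients.

2*x^3 + 3*x*z^2 - 2*y^3 - y*z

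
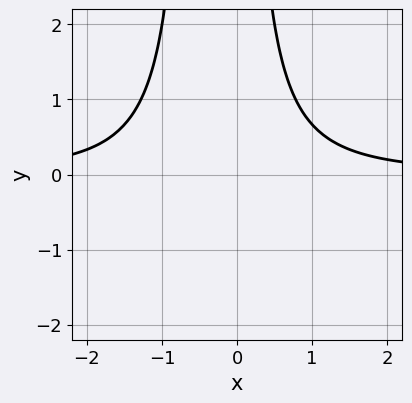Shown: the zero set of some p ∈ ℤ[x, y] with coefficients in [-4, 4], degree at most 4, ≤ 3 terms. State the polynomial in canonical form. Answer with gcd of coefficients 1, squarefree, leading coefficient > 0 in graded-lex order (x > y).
2*x^2*y + x*y - 2

The degree is 3 — the shape is more complex than any degree-2 curve.
Observable constraints: the curve avoids every integer y-axis point in the box; no x-intercept at any integer in the box.
Fitting integer coefficients to these (and the overall shape) gives p.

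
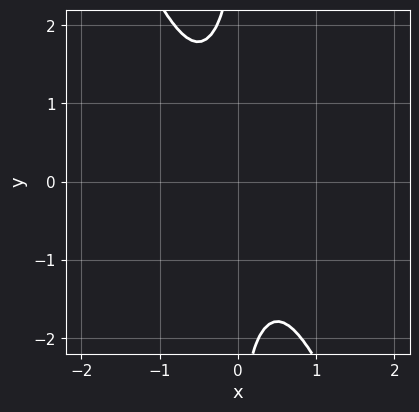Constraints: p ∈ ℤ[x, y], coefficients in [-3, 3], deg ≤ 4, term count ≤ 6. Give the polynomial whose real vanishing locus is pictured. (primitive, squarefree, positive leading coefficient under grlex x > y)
3*x^4 - 3*x^3*y + x*y^3 + 2

First, the degree is 4 — no degree-3 curve has this shape.
Next, from the visible intercepts: no y-intercept at any integer in the box; the curve avoids every integer x-axis point in the box.
Finally, putting this together gives p.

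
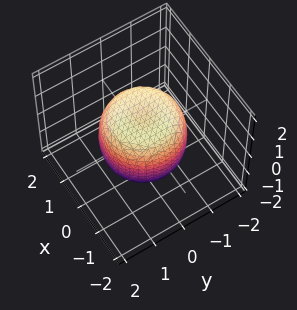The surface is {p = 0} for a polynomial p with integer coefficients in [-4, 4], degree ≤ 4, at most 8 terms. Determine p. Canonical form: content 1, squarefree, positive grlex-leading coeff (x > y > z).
x^4 + 2*x^2*y^2 + y^4 - x^2 - y^2 + z^2 - 1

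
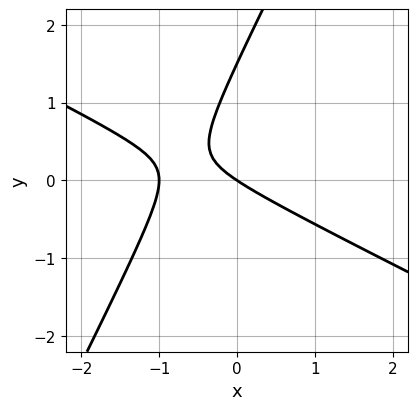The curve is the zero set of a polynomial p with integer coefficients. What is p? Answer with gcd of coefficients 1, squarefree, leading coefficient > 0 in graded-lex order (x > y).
2*x^2 + 3*x*y - 2*y^2 + 2*x + 3*y

1. Degree: a generic line meets the curve in up to 2 points, so deg p = 2.
2. Observable constraints: the x-axis gridline crossings are at x ∈ {-1, 0}; it crosses the y-axis at the gridline y = 0.
3. The integer polynomial consistent with all of this is the stated p.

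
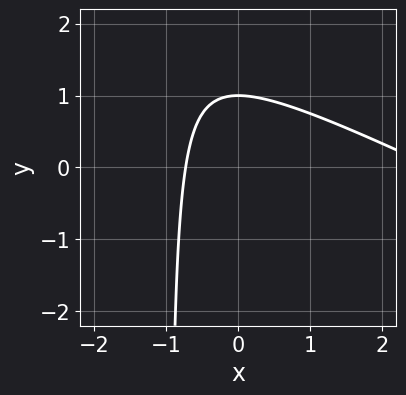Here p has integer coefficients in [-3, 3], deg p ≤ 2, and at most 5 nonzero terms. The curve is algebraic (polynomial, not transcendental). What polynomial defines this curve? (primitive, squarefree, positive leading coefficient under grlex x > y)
(a) Degree: a generic line meets the curve in up to 2 points, so deg p = 2.
(b) Checking where it meets the axes: it crosses the y-axis at the gridline y = 1.
(c) Solving for integer coefficients yields p as stated.

x^2 + 2*x*y - 2*x + 2*y - 2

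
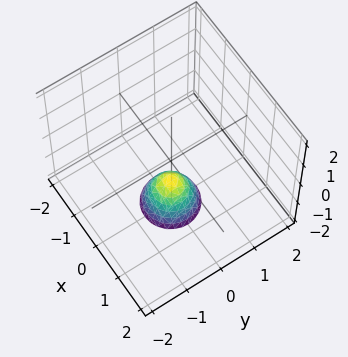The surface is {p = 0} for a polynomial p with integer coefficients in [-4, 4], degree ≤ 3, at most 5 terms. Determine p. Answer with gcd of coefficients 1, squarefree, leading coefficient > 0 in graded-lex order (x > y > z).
2*x^2 + 2*y^2 + z + 1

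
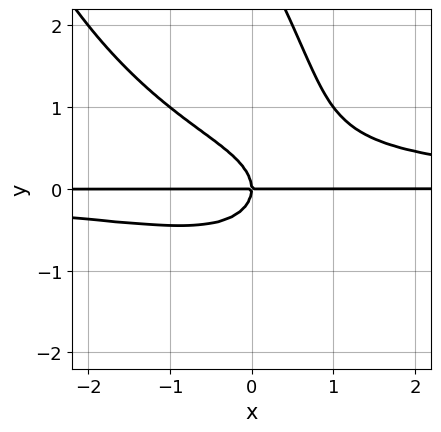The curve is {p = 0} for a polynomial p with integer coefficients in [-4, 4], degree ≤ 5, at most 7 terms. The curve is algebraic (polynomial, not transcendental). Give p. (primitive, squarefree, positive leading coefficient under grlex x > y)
2*x^2*y^2 + 2*x*y^3 + y^4 - 3*y^3 - 2*x*y

deg p = 4. A generic line meets the curve in up to 4 points.
From the visible intercepts: it crosses the y-axis at the gridline y = 0; the visible x-axis segment lies entirely on the curve.
Putting this together gives p.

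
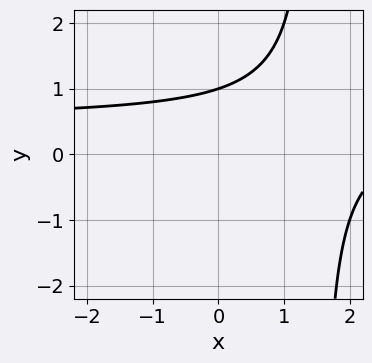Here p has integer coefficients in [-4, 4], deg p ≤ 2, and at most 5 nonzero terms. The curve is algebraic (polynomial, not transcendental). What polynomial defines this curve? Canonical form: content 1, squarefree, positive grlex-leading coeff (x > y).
2*x*y - x - 3*y + 3

Degree: a generic line meets the curve in up to 2 points, so deg p = 2.
From the axis intercepts and sections: it misses every integer gridline on the x-axis; it crosses the y-axis at the gridline y = 1.
Matching integer coefficients to the picture gives p.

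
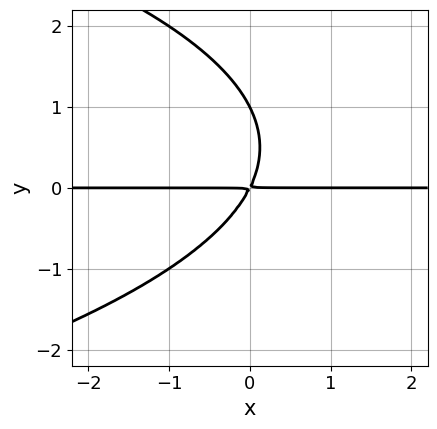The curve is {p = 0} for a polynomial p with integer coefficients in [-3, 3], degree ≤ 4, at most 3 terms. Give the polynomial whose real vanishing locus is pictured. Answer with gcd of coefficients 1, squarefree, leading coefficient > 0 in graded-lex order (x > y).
(a) deg p = 3. A generic line meets the curve in up to 3 points.
(b) Against the integer gridlines: every point of the x-axis in the box is on the curve; one y-axis crossing is at y = 1.
(c) Matching integer coefficients to the picture gives p.

y^3 + 2*x*y - y^2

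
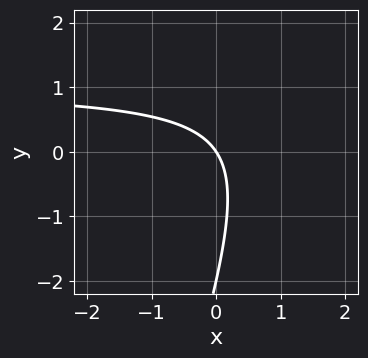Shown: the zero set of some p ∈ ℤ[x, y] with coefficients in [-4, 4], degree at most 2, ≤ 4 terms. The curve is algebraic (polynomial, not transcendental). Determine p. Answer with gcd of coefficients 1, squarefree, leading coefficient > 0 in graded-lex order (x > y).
3*x*y - y^2 - 3*x - 2*y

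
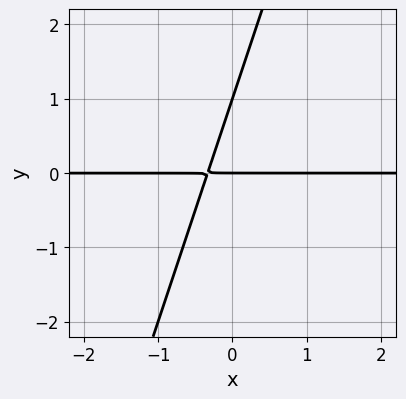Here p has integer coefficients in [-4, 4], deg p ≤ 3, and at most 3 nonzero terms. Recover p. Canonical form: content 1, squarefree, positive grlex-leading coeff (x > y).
3*x*y - y^2 + y

(a) deg p = 2. A generic line meets the curve in up to 2 points.
(b) Observable constraints: every point of the x-axis in the box is on the curve; among the integer gridlines, it crosses the y-axis at y ∈ {0, 1}.
(c) Solving for integer coefficients yields p as stated.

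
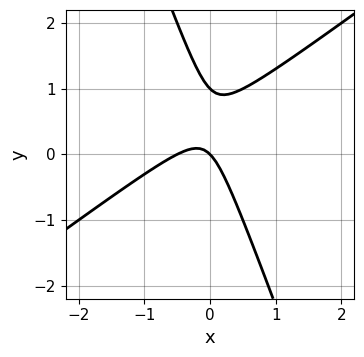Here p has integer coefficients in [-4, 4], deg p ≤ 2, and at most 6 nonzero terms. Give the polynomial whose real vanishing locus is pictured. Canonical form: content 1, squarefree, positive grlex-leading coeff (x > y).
2*x^2 - 2*x*y - y^2 + x + y

First, deg p = 2. No degree-1 curve has this shape.
Then, observable constraints: among the integer gridlines, it crosses the y-axis at y ∈ {0, 1}; one x-axis crossing is at x = 0.
Finally, putting this together gives p.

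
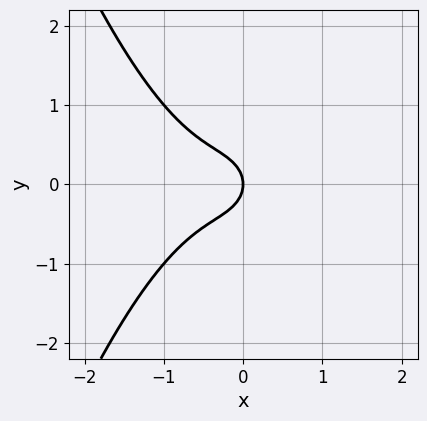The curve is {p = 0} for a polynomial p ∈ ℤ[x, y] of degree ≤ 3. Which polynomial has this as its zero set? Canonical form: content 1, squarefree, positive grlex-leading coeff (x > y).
First, degree: the shape is more complex than any degree-2 curve, so deg p = 3.
Then, symmetries: the y ↦ −y reflection is a symmetry, so y appears only in even powers.
Next, from the axis intercepts and sections: one y-axis crossing is at y = 0; it meets the x-axis at x = 0 (among the integer gridlines).
Finally, assembling these constraints gives the stated polynomial.

3*x^3 + 2*x^2 + 3*y^2 + 2*x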